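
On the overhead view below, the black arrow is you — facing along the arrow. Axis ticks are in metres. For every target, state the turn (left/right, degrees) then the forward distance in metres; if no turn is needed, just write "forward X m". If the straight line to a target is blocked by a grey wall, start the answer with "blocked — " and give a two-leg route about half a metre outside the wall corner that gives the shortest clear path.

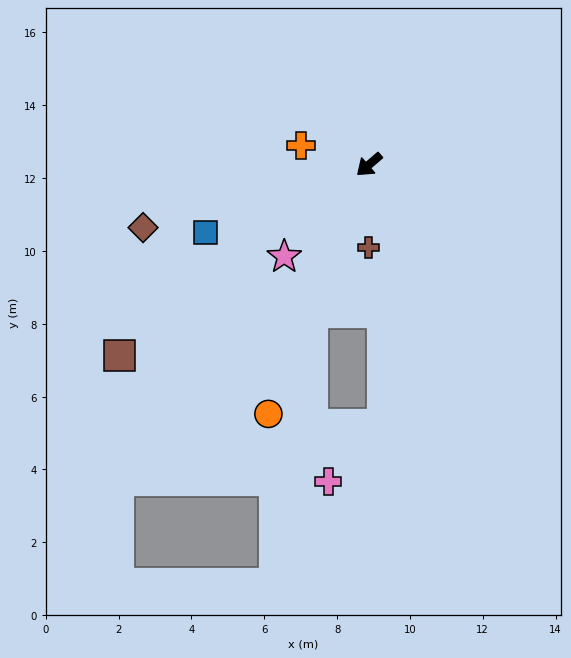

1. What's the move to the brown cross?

turn left 49°, forward 2.3 m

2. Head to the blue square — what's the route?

turn right 18°, forward 4.9 m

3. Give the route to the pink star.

turn left 7°, forward 3.4 m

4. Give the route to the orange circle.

turn left 27°, forward 7.4 m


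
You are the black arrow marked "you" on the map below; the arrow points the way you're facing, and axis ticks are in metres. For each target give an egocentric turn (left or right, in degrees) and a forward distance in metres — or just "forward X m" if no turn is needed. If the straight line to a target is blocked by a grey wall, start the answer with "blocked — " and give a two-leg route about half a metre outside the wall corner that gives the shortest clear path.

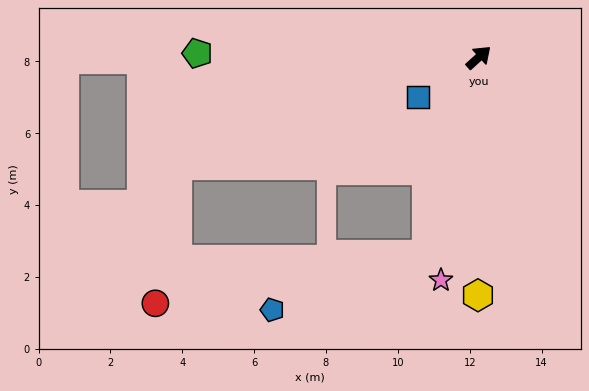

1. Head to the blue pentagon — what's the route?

blocked — turn right 147°, forward 5.7 m, then turn right 56°, forward 4.6 m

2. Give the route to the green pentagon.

turn left 137°, forward 7.8 m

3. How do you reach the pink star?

turn right 142°, forward 6.3 m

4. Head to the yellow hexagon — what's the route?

turn right 132°, forward 6.6 m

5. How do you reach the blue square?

turn left 171°, forward 2.0 m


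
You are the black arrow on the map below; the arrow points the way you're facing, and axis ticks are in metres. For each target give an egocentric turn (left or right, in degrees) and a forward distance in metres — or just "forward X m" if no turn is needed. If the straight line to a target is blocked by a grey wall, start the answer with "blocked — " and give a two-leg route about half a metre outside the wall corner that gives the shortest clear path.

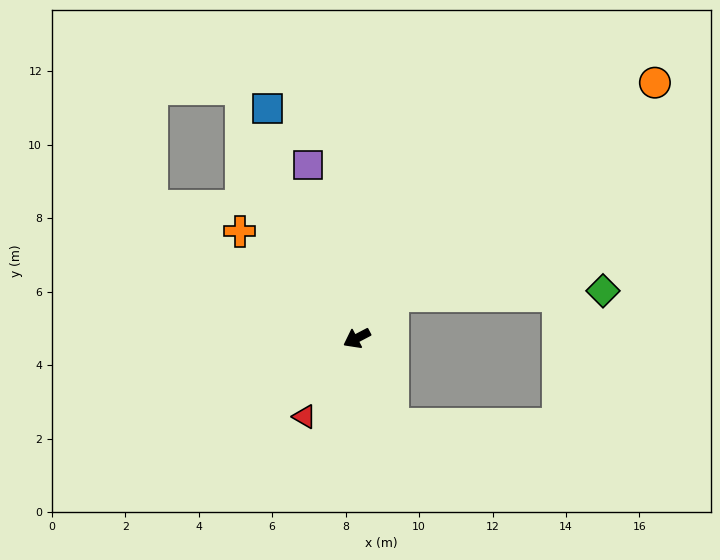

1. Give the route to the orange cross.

turn right 70°, forward 4.3 m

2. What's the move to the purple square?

turn right 102°, forward 4.9 m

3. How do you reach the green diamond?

blocked — turn right 159°, forward 1.5 m, then turn right 47°, forward 5.7 m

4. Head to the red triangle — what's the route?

turn left 29°, forward 2.6 m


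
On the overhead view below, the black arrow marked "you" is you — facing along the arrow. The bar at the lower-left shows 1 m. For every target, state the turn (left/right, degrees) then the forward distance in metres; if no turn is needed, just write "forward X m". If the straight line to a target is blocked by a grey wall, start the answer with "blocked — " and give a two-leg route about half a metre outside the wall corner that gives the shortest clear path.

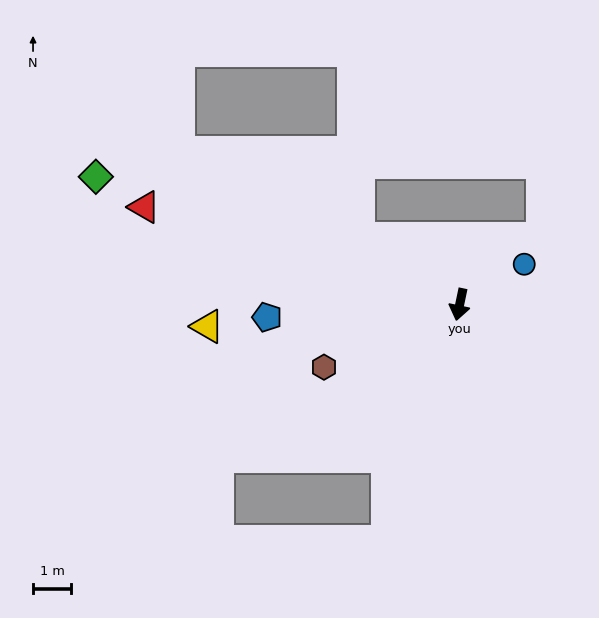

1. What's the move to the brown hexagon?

turn right 53°, forward 3.9 m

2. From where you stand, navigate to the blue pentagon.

turn right 74°, forward 5.1 m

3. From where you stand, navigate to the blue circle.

turn left 134°, forward 2.0 m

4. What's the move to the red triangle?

turn right 95°, forward 8.7 m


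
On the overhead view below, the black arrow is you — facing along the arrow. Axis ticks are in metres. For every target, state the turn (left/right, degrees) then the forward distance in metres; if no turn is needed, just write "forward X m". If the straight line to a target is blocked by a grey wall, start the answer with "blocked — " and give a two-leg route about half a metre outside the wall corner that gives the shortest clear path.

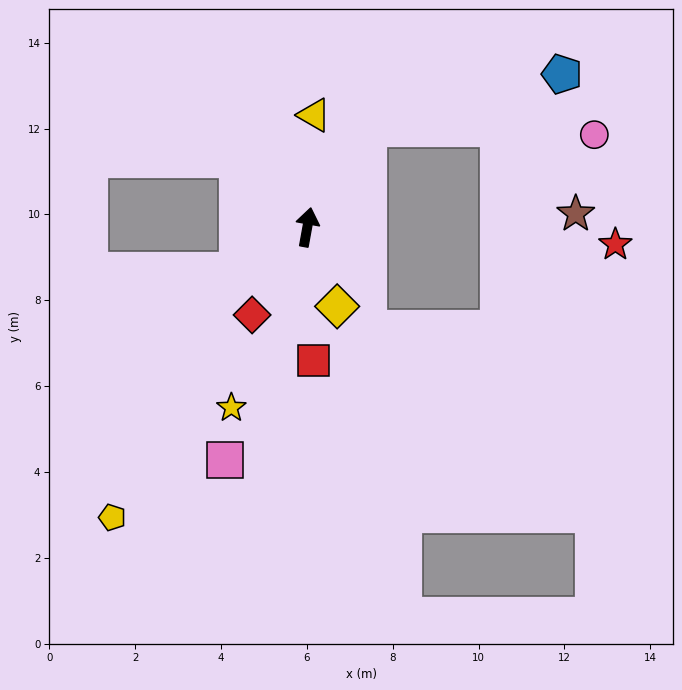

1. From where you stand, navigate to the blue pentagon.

blocked — turn right 22°, forward 2.7 m, then turn right 42°, forward 4.7 m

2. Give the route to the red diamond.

turn left 158°, forward 2.4 m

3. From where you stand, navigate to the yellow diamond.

turn right 149°, forward 2.0 m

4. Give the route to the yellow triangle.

turn left 7°, forward 2.6 m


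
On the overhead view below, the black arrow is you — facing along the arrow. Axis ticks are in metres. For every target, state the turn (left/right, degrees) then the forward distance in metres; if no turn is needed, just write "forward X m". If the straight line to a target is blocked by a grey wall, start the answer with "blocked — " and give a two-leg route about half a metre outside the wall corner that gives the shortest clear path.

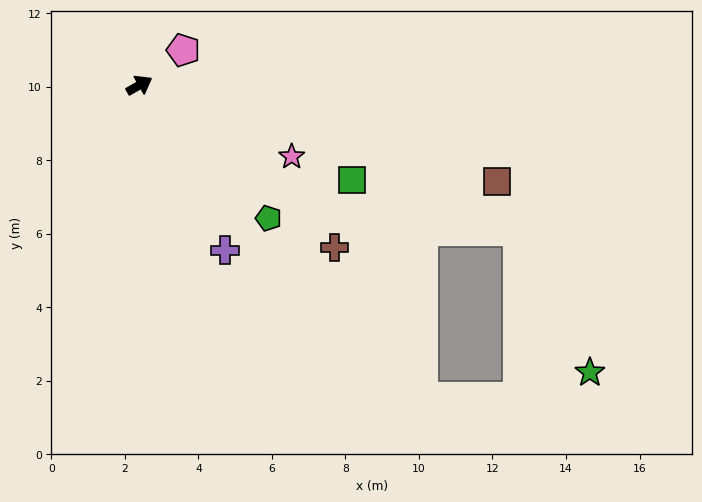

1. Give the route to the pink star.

turn right 55°, forward 4.6 m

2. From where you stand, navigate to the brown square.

turn right 45°, forward 10.1 m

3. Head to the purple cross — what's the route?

turn right 92°, forward 5.1 m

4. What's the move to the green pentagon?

turn right 75°, forward 5.0 m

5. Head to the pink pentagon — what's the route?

turn left 9°, forward 1.5 m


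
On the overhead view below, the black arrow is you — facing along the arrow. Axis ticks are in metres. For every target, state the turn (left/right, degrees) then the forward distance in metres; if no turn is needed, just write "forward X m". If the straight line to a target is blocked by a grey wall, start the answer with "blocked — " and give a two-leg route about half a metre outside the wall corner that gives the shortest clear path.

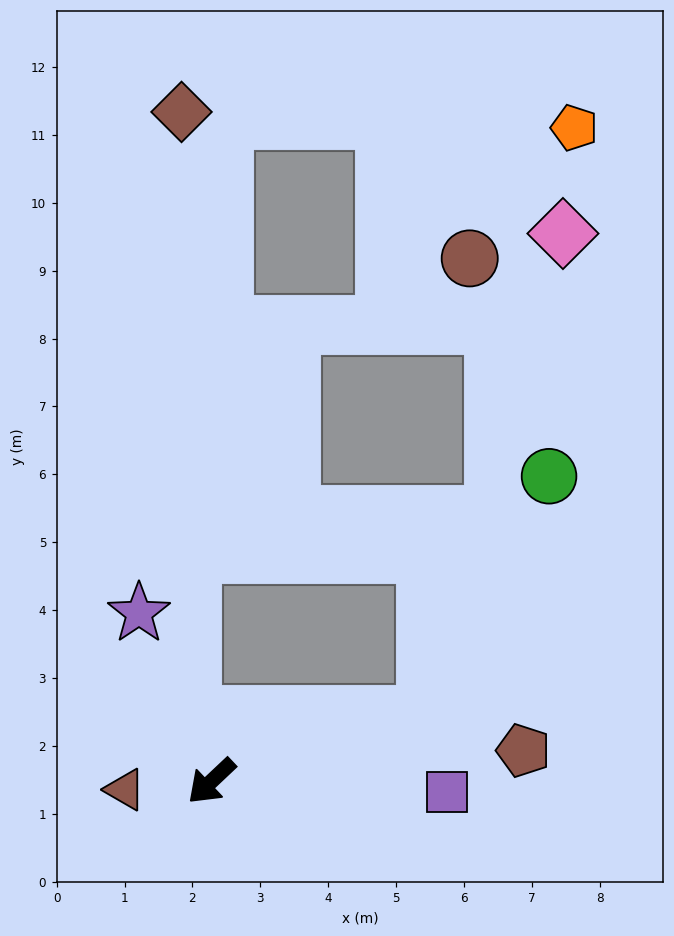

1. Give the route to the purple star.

turn right 110°, forward 2.7 m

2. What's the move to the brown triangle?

turn right 38°, forward 1.3 m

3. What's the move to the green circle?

blocked — turn left 154°, forward 3.3 m, then turn left 45°, forward 4.0 m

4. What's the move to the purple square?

turn left 134°, forward 3.5 m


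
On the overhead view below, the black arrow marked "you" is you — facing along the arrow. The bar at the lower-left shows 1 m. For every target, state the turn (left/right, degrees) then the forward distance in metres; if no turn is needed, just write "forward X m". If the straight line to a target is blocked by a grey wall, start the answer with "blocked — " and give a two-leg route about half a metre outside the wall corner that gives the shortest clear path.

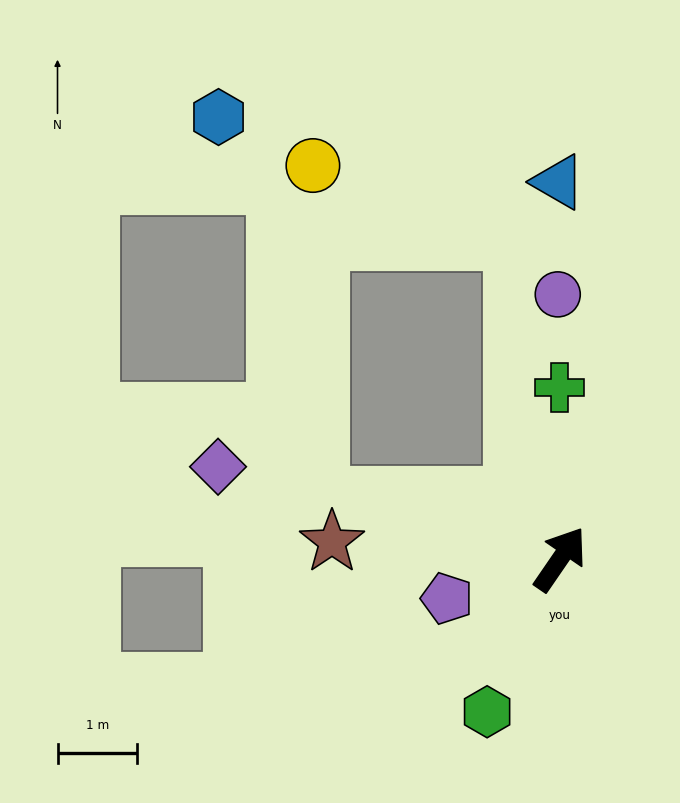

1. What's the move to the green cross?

turn left 35°, forward 2.2 m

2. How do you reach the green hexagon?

turn right 171°, forward 2.1 m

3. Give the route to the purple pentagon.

turn left 144°, forward 1.5 m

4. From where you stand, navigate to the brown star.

turn left 120°, forward 2.9 m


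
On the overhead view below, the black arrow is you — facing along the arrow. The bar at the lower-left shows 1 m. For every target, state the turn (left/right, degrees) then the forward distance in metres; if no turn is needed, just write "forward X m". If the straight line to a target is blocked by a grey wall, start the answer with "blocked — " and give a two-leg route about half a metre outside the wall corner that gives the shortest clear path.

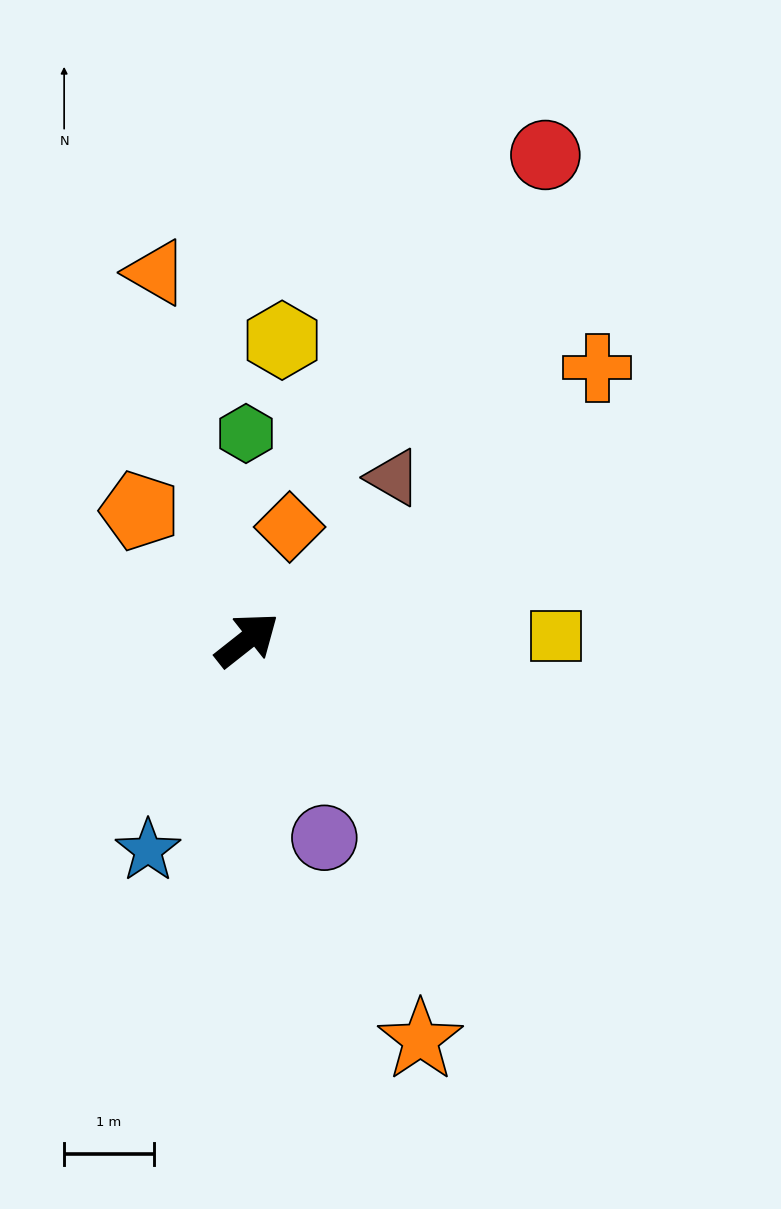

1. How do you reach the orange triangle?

turn left 66°, forward 4.2 m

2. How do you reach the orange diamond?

turn left 31°, forward 1.3 m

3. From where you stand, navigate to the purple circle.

turn right 107°, forward 2.4 m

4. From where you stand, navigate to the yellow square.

turn right 38°, forward 3.4 m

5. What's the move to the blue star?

turn right 153°, forward 2.6 m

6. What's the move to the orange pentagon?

turn left 92°, forward 1.9 m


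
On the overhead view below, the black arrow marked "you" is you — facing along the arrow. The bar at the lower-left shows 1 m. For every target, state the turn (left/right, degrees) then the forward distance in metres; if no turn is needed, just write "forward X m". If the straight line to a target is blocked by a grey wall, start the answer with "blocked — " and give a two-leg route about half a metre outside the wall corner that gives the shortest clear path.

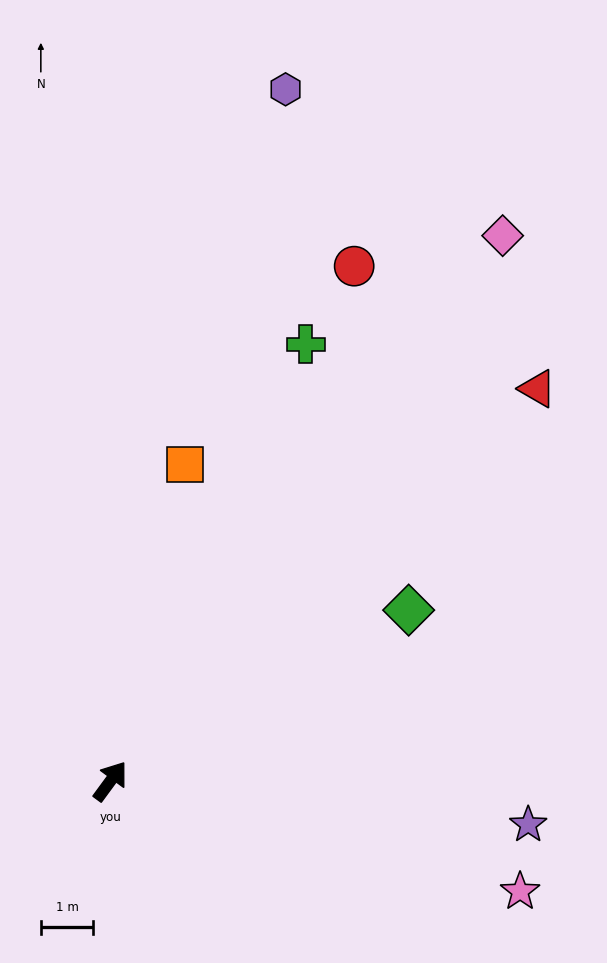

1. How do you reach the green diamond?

turn right 24°, forward 6.6 m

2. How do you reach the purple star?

turn right 60°, forward 8.0 m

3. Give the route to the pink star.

turn right 69°, forward 8.1 m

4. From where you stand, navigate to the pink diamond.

forward 12.9 m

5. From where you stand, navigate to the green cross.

turn left 12°, forward 9.2 m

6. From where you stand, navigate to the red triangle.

turn right 11°, forward 11.1 m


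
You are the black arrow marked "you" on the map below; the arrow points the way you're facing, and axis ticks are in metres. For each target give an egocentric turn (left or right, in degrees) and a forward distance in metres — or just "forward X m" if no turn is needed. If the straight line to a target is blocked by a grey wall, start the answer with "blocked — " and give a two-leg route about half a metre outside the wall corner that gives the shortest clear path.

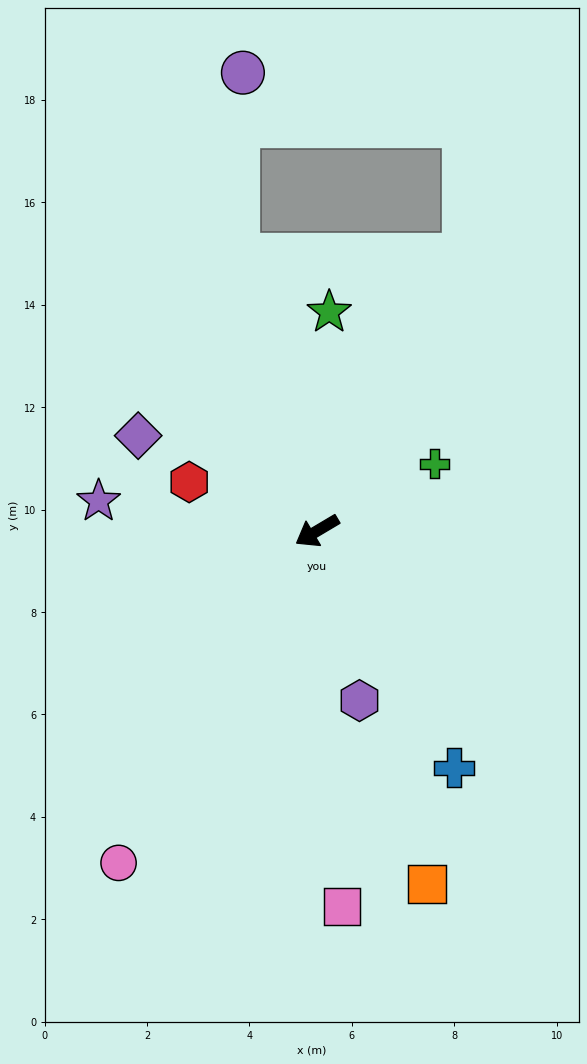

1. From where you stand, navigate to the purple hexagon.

turn left 73°, forward 3.4 m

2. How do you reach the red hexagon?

turn right 52°, forward 2.7 m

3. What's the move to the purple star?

turn right 39°, forward 4.3 m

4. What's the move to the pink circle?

turn left 28°, forward 7.6 m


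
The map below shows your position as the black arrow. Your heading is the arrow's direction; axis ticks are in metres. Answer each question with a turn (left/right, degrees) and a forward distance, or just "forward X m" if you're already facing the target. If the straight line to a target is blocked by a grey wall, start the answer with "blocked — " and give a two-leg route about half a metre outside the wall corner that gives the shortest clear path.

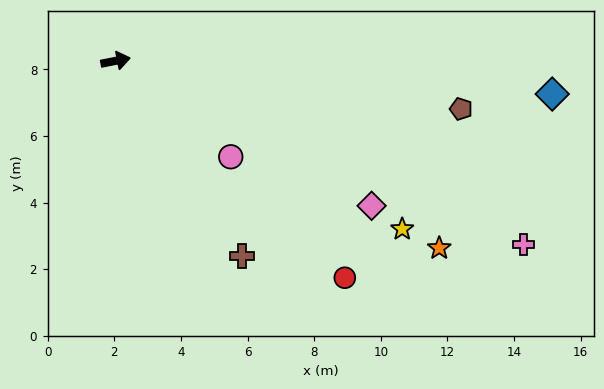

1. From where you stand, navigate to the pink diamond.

turn right 41°, forward 8.8 m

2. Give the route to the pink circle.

turn right 51°, forward 4.5 m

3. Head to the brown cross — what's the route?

turn right 68°, forward 7.0 m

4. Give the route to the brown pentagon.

turn right 19°, forward 10.5 m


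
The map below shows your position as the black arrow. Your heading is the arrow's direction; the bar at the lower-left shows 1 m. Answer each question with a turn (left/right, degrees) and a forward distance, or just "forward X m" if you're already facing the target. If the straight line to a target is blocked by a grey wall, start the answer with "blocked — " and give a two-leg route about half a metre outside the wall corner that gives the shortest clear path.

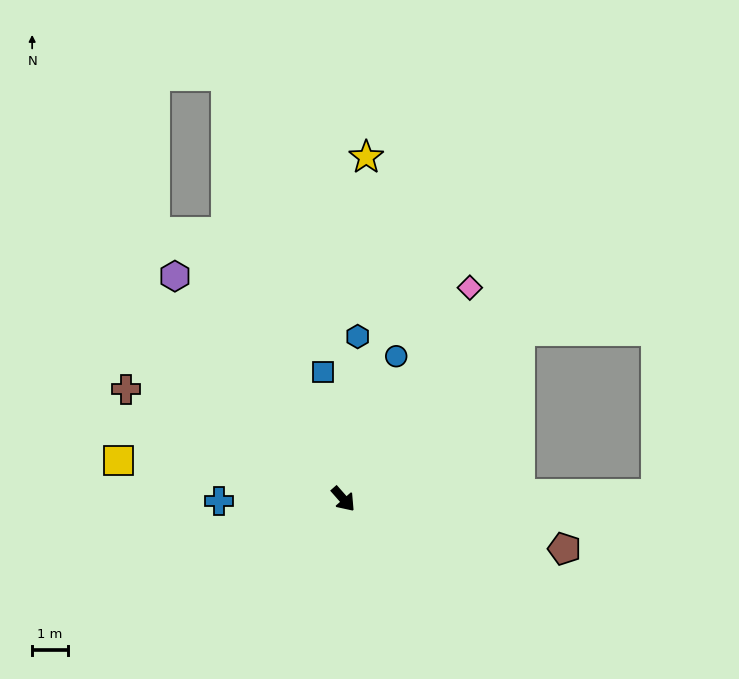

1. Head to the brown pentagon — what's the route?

turn left 36°, forward 6.3 m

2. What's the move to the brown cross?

turn right 158°, forward 6.8 m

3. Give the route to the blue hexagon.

turn left 134°, forward 4.5 m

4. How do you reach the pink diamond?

turn left 108°, forward 6.8 m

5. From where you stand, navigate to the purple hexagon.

turn left 176°, forward 7.8 m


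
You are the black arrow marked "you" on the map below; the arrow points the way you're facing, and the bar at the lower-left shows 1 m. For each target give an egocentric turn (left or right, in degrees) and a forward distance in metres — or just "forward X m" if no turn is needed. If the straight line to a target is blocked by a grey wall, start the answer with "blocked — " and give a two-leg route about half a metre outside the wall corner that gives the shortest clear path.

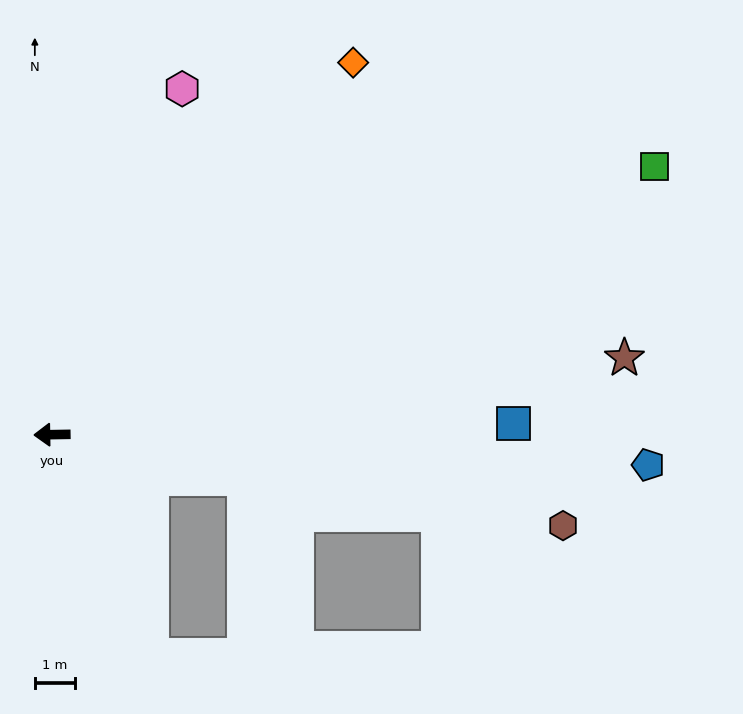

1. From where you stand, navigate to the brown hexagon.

turn left 169°, forward 12.8 m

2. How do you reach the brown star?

turn right 173°, forward 14.3 m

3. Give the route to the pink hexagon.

turn right 112°, forward 9.1 m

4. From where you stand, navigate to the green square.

turn right 157°, forward 16.3 m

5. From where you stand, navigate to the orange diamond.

turn right 130°, forward 11.8 m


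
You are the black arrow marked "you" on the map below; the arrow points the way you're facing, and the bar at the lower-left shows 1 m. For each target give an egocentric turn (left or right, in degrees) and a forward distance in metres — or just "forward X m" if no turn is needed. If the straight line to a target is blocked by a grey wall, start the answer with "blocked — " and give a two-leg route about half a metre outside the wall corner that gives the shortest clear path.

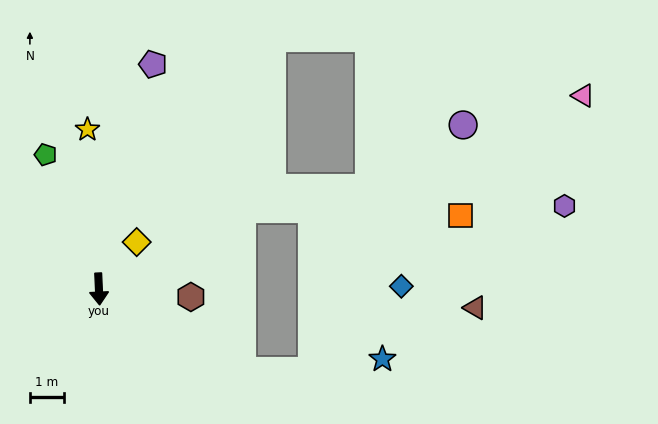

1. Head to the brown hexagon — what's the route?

turn left 82°, forward 2.7 m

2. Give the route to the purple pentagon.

turn left 164°, forward 6.8 m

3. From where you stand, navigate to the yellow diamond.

turn left 139°, forward 1.8 m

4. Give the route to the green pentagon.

turn right 161°, forward 4.3 m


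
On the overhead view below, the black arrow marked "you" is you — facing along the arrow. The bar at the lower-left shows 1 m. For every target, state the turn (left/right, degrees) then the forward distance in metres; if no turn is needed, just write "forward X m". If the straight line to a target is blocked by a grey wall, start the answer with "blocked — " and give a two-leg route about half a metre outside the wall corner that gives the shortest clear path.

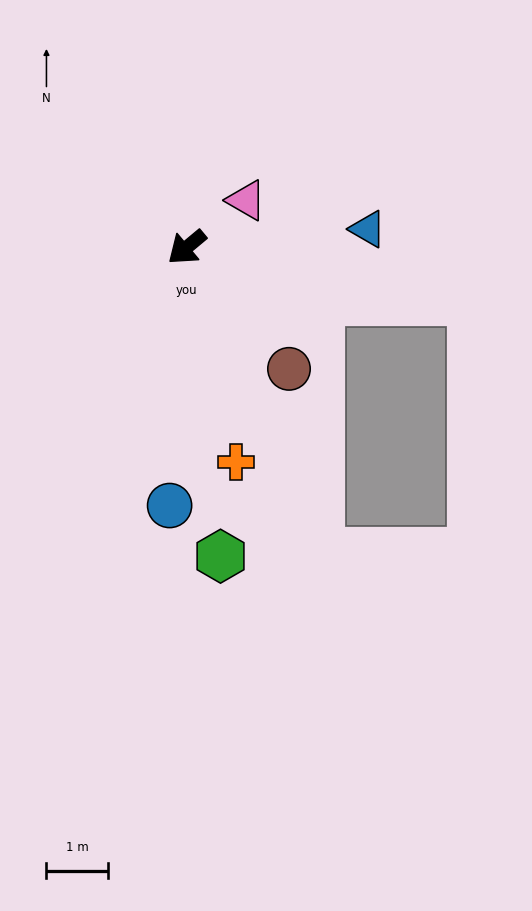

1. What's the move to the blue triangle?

turn left 146°, forward 2.9 m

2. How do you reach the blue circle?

turn left 46°, forward 4.2 m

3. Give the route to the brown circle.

turn left 90°, forward 2.6 m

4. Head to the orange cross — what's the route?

turn left 63°, forward 3.6 m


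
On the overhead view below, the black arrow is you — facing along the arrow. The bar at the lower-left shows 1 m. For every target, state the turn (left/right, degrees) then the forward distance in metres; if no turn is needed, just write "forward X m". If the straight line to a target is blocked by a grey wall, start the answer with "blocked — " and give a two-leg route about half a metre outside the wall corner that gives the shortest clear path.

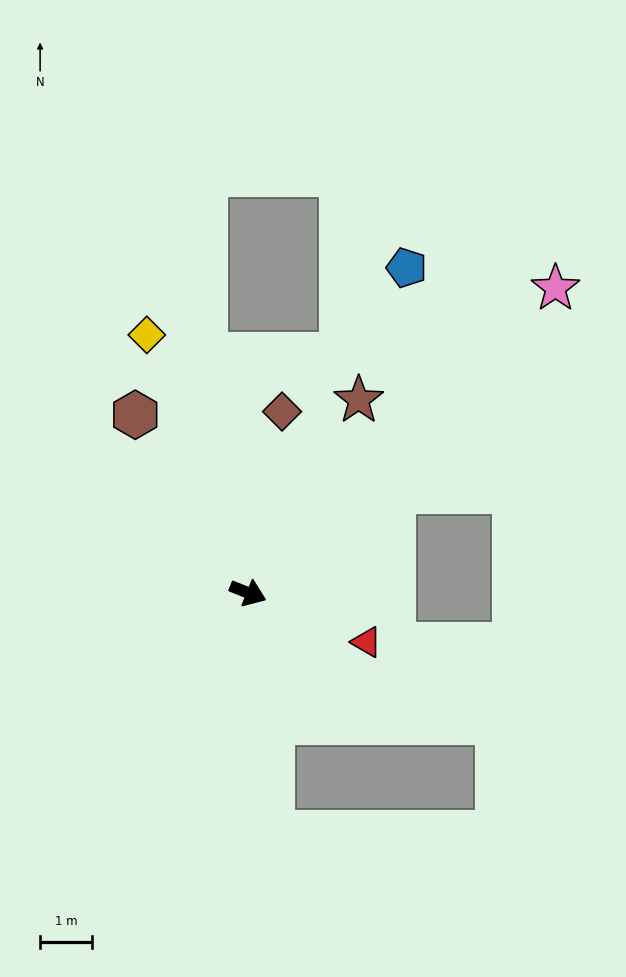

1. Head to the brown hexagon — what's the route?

turn left 144°, forward 4.1 m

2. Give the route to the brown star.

turn left 82°, forward 4.3 m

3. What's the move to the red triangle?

forward 2.5 m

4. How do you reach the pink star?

turn left 67°, forward 8.4 m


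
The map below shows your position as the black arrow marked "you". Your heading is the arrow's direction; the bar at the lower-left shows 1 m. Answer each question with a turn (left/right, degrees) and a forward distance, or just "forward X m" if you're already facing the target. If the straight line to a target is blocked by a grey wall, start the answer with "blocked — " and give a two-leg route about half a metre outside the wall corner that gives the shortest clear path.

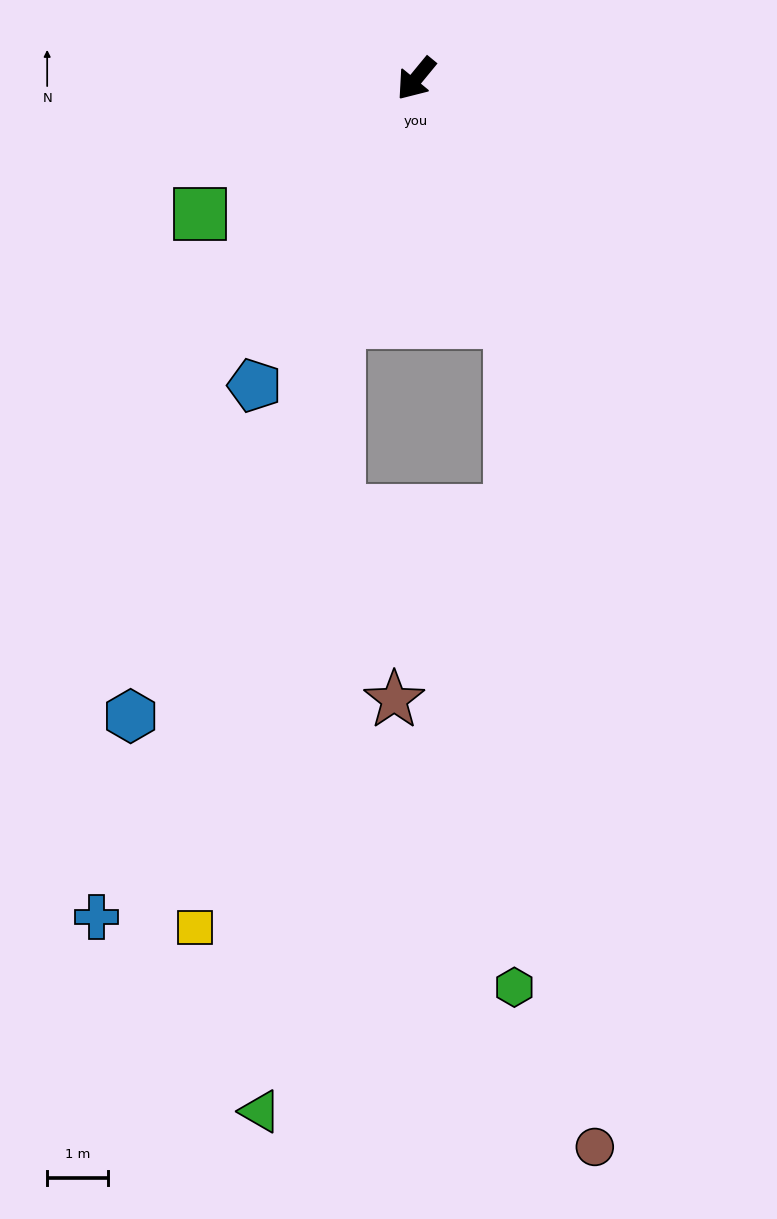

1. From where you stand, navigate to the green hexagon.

blocked — turn left 60°, forward 4.3 m, then turn right 20°, forward 10.9 m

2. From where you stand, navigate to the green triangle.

blocked — turn left 22°, forward 4.2 m, then turn left 12°, forward 13.0 m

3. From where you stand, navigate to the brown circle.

blocked — turn left 60°, forward 4.3 m, then turn right 15°, forward 13.6 m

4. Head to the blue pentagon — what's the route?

turn left 12°, forward 5.7 m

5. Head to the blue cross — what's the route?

turn left 19°, forward 14.7 m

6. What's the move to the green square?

turn right 19°, forward 4.2 m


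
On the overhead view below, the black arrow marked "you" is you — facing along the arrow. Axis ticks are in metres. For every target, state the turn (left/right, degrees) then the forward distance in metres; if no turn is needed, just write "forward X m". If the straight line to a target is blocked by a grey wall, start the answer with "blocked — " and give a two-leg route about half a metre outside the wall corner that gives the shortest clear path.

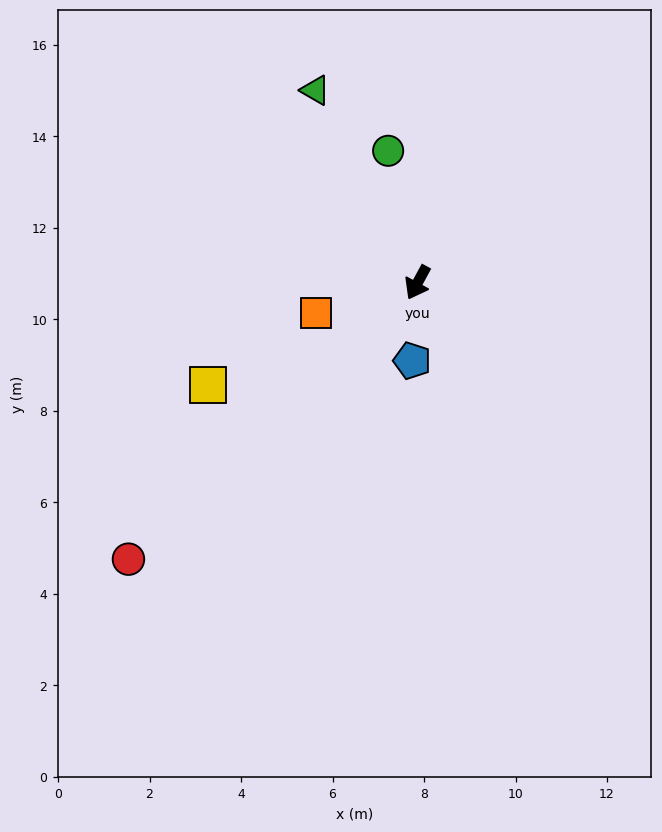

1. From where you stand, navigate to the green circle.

turn right 139°, forward 3.0 m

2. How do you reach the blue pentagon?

turn left 25°, forward 1.7 m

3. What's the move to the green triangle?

turn right 123°, forward 4.8 m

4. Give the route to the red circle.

turn right 18°, forward 8.7 m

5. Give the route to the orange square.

turn right 45°, forward 2.3 m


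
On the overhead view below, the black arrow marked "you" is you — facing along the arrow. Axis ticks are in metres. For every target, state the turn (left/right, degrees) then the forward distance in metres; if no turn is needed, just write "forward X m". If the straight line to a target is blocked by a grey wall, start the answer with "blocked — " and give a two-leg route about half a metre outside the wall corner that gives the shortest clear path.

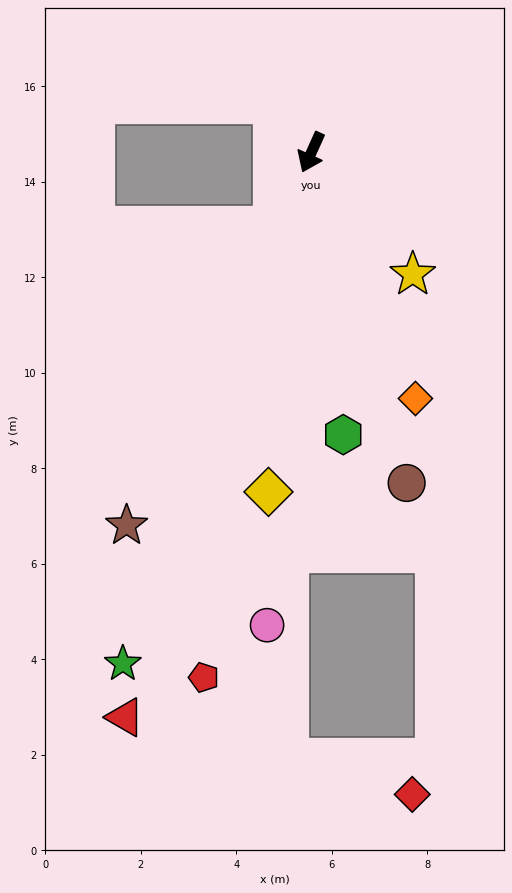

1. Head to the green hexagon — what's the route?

turn left 31°, forward 5.9 m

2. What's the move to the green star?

turn left 4°, forward 11.4 m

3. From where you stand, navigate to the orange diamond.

turn left 47°, forward 5.6 m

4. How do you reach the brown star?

turn right 2°, forward 8.7 m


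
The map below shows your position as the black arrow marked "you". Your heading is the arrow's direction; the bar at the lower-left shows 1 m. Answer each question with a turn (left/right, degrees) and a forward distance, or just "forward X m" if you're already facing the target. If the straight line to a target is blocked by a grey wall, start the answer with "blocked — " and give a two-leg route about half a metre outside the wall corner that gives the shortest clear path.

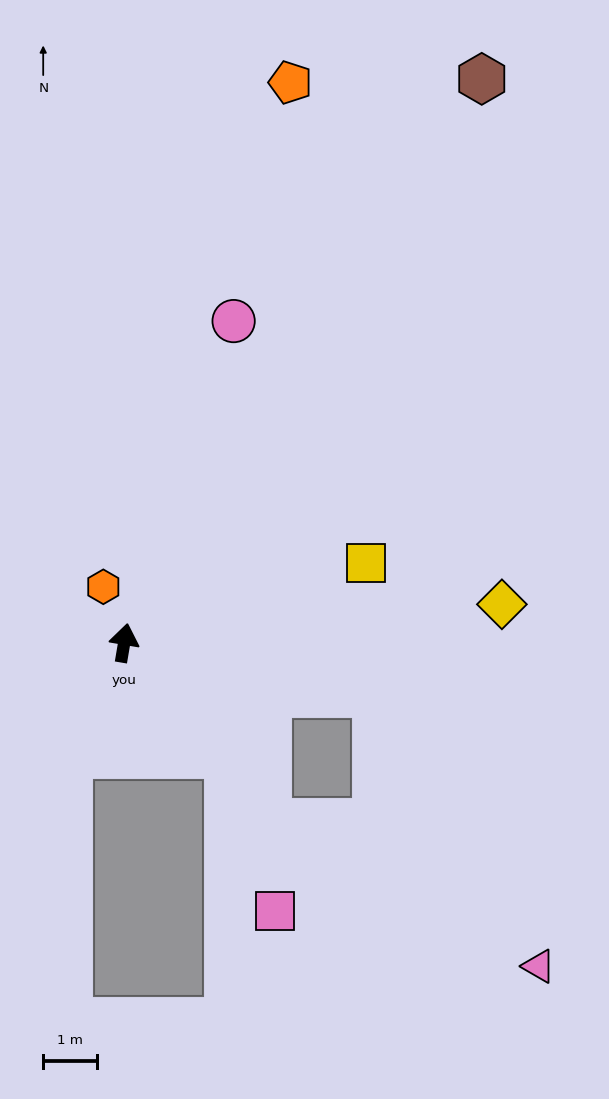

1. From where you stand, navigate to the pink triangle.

blocked — turn right 92°, forward 4.7 m, then turn right 47°, forward 5.9 m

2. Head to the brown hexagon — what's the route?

turn right 23°, forward 12.4 m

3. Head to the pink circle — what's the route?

turn right 9°, forward 6.3 m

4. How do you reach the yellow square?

turn right 62°, forward 4.7 m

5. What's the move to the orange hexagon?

turn left 30°, forward 1.1 m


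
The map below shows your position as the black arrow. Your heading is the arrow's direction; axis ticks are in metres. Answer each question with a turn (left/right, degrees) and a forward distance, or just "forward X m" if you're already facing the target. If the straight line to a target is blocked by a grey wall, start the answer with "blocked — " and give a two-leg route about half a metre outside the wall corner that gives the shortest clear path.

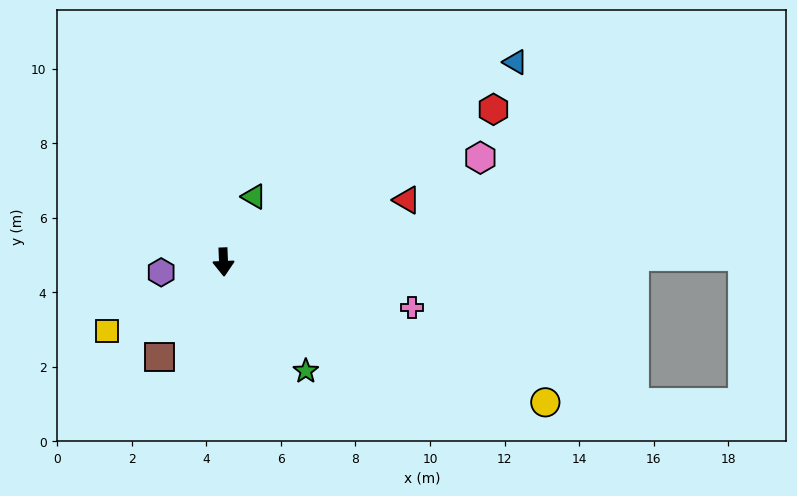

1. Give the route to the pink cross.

turn left 74°, forward 5.2 m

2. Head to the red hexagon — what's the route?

turn left 117°, forward 8.3 m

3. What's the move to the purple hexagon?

turn right 83°, forward 1.7 m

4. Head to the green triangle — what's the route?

turn left 153°, forward 1.9 m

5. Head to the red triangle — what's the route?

turn left 106°, forward 5.2 m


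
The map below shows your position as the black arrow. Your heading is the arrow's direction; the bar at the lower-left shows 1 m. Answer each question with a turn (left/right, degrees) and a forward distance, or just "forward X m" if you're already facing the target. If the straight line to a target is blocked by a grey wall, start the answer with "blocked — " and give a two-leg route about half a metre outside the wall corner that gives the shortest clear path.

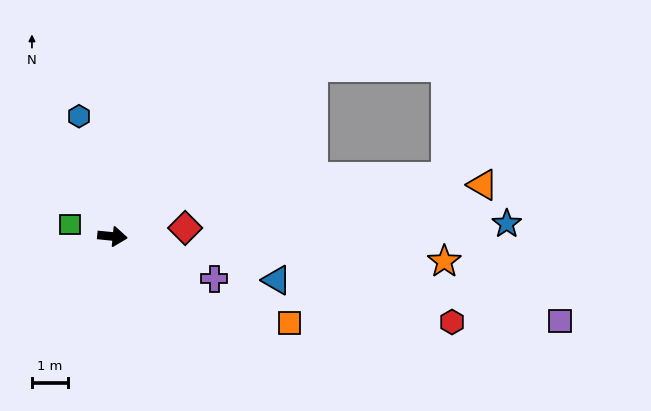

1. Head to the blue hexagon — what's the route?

turn left 111°, forward 3.5 m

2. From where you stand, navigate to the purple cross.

turn right 17°, forward 3.1 m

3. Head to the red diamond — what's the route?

turn left 12°, forward 2.0 m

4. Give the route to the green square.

turn left 170°, forward 1.2 m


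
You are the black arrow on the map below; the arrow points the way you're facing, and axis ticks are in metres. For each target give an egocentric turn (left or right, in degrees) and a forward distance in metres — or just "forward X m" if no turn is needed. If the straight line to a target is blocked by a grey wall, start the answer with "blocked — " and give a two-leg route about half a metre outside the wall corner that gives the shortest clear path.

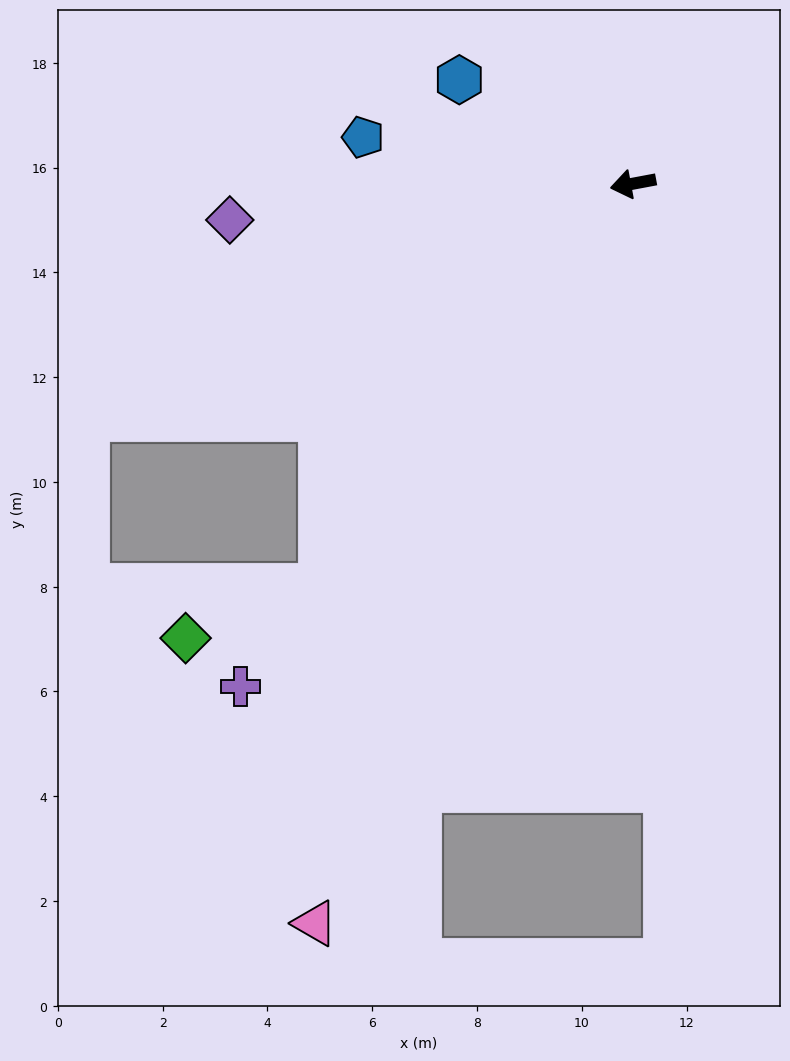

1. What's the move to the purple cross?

turn left 41°, forward 12.2 m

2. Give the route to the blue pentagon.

turn right 20°, forward 5.2 m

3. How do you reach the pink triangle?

turn left 56°, forward 15.4 m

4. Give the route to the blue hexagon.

turn right 42°, forward 3.9 m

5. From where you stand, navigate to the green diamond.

blocked — turn left 42°, forward 9.7 m, then turn right 31°, forward 2.8 m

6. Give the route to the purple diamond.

turn right 5°, forward 7.7 m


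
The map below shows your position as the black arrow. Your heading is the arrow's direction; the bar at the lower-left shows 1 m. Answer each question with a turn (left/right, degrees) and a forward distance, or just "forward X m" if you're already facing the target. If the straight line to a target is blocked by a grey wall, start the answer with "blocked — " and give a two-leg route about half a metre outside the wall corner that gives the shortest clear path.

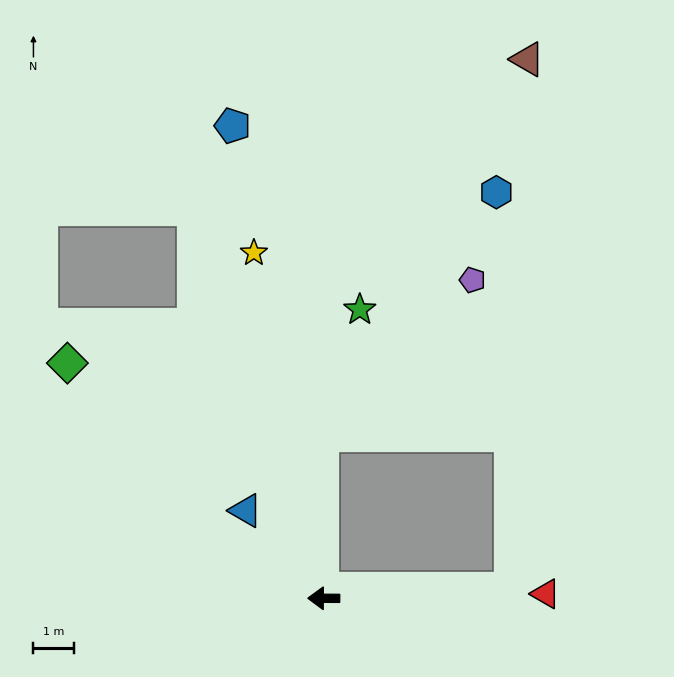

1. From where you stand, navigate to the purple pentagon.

blocked — turn right 89°, forward 4.0 m, then turn right 45°, forward 5.3 m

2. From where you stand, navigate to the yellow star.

turn right 78°, forward 8.6 m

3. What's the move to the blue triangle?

turn right 48°, forward 2.9 m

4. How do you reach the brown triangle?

blocked — turn right 89°, forward 4.0 m, then turn right 29°, forward 10.5 m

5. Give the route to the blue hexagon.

blocked — turn right 89°, forward 4.0 m, then turn right 36°, forward 7.3 m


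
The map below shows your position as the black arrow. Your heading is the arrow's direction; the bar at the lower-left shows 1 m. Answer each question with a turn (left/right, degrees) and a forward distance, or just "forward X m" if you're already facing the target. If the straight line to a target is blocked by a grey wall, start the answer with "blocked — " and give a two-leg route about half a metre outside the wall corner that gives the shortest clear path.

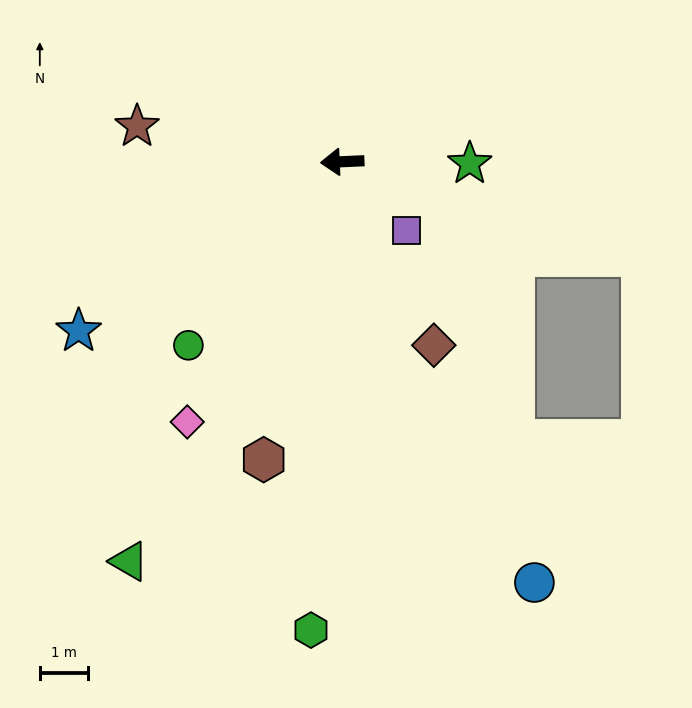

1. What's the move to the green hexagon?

turn left 84°, forward 9.7 m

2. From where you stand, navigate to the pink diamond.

turn left 57°, forward 6.3 m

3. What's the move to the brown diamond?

turn left 114°, forward 4.2 m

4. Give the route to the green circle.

turn left 47°, forward 5.0 m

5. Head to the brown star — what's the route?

turn right 12°, forward 4.3 m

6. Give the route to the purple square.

turn left 130°, forward 1.9 m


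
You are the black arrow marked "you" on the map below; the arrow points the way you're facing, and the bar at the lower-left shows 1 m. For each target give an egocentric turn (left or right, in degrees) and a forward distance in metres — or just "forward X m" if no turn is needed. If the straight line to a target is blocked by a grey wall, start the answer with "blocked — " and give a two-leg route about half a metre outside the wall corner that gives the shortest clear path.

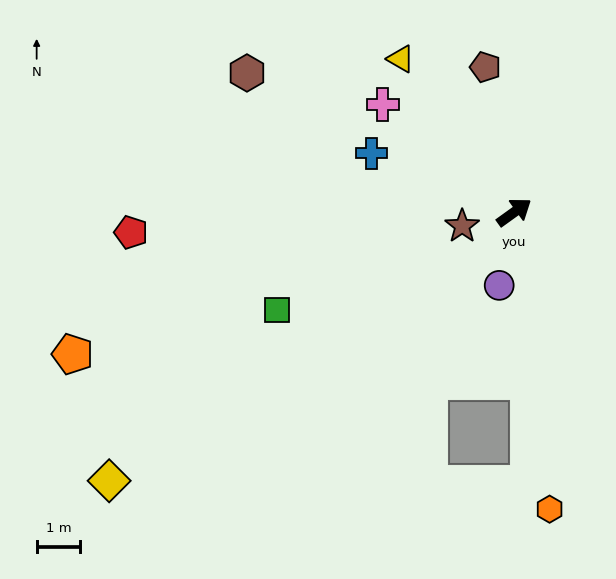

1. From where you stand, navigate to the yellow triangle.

turn left 91°, forward 4.4 m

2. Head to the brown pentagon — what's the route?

turn left 66°, forward 3.4 m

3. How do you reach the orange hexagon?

turn right 119°, forward 6.9 m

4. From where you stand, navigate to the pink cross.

turn left 105°, forward 3.9 m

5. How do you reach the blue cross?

turn left 122°, forward 3.6 m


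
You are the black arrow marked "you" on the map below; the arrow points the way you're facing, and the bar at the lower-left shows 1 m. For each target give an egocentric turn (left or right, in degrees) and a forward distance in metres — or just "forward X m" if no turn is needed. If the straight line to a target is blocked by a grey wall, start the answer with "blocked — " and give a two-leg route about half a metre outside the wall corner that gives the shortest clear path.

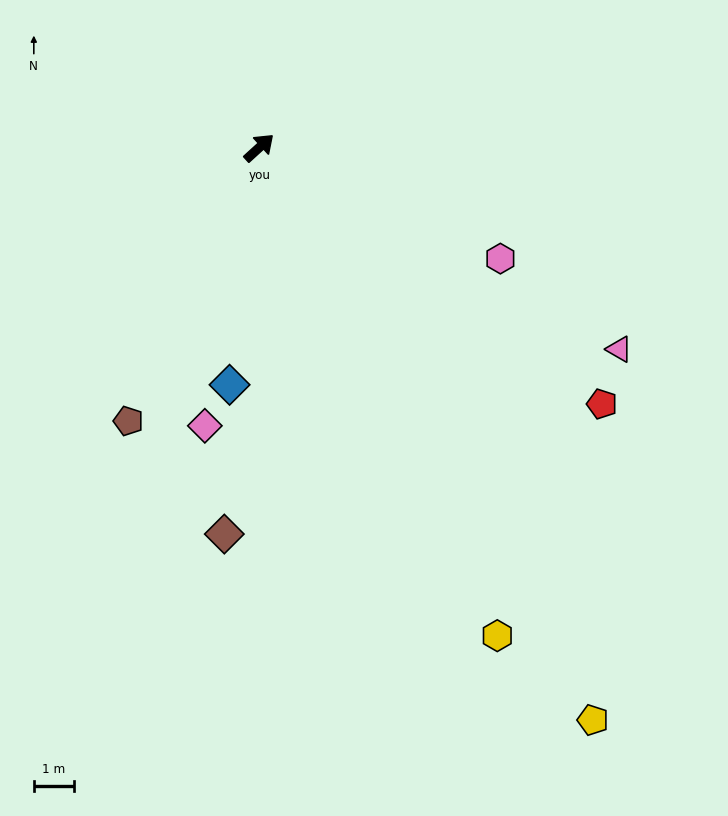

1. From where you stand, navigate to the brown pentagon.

turn right 158°, forward 7.5 m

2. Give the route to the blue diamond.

turn right 139°, forward 5.9 m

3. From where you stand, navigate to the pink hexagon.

turn right 67°, forward 6.6 m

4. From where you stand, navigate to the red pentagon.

turn right 79°, forward 10.6 m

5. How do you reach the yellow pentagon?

turn right 102°, forward 16.5 m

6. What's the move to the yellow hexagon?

turn right 106°, forward 13.5 m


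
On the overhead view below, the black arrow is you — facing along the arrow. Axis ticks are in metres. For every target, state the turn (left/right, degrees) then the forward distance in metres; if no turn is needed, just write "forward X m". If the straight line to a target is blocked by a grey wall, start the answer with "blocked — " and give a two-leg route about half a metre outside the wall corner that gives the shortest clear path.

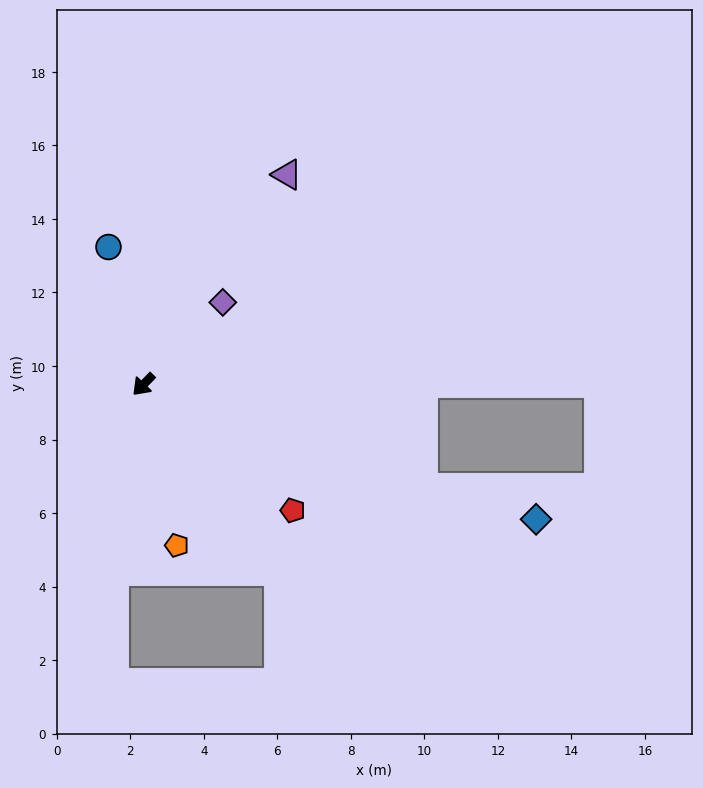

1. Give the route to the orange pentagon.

turn left 56°, forward 4.5 m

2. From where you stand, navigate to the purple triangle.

turn right 170°, forward 6.9 m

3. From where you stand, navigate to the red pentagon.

turn left 94°, forward 5.3 m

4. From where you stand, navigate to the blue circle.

turn right 122°, forward 3.9 m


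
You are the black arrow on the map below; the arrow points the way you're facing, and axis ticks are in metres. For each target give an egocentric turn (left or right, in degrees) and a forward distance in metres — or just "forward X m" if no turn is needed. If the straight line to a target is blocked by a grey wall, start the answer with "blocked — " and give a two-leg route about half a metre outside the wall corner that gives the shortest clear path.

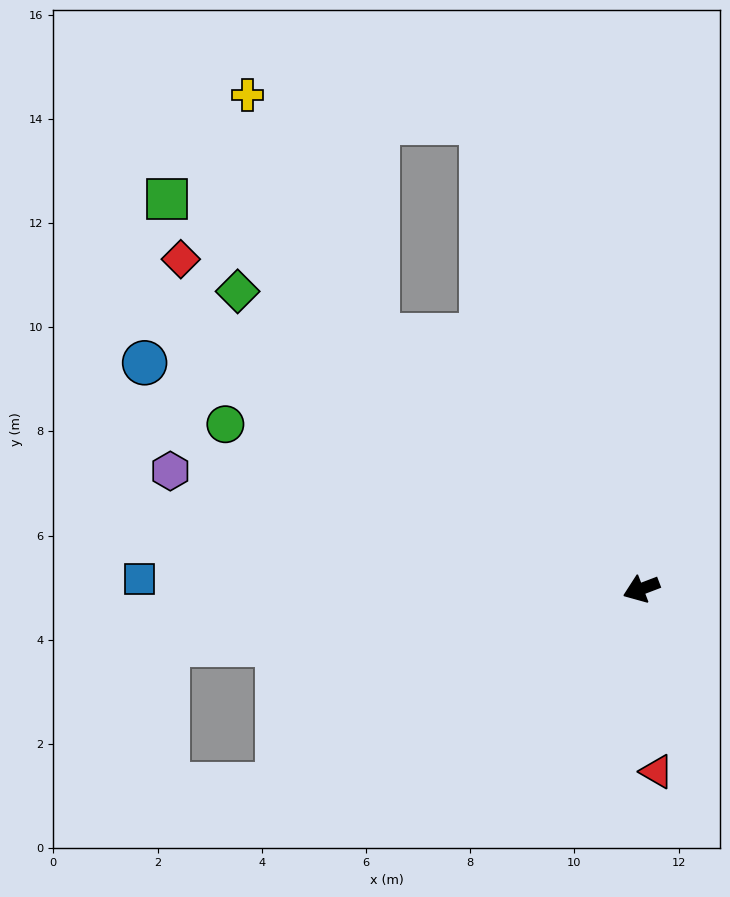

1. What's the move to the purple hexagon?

turn right 35°, forward 9.3 m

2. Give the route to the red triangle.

turn left 74°, forward 3.5 m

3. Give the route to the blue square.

turn right 22°, forward 9.6 m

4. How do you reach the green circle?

turn right 42°, forward 8.6 m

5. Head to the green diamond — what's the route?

turn right 57°, forward 9.6 m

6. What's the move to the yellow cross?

blocked — turn right 65°, forward 7.0 m, then turn right 18°, forward 5.2 m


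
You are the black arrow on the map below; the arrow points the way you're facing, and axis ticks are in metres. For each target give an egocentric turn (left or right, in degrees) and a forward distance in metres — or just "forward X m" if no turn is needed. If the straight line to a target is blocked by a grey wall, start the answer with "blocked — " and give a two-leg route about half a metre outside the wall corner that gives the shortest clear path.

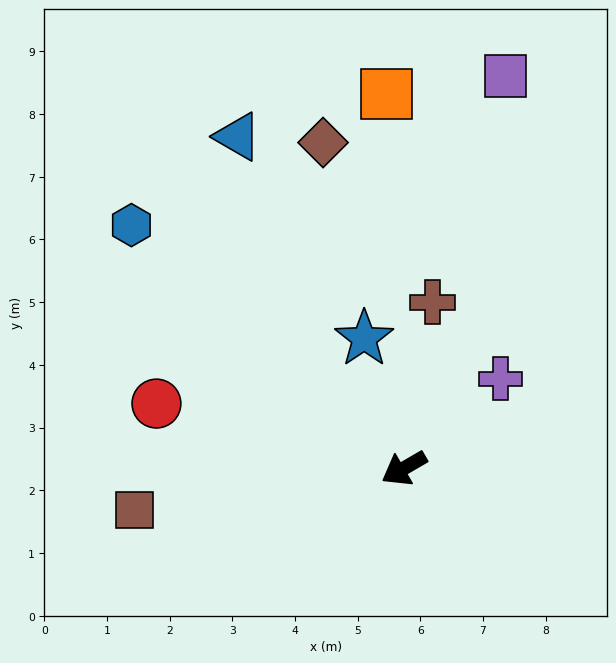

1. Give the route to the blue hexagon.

turn right 72°, forward 5.8 m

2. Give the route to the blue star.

turn right 103°, forward 2.2 m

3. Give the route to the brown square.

turn right 21°, forward 4.4 m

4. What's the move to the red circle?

turn right 45°, forward 4.1 m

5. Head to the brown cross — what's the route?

turn right 130°, forward 2.7 m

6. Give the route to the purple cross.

turn right 167°, forward 2.1 m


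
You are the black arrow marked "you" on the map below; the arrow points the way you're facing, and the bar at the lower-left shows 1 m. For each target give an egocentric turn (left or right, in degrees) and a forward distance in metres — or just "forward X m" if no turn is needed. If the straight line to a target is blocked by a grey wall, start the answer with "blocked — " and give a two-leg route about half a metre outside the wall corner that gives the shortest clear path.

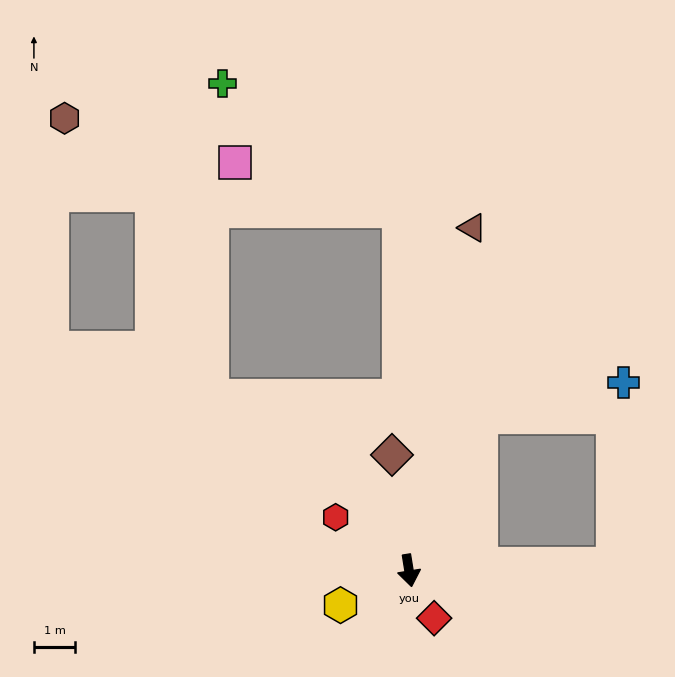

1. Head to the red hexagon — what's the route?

turn right 135°, forward 2.2 m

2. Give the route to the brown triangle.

turn left 160°, forward 8.4 m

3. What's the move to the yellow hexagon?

turn right 72°, forward 1.9 m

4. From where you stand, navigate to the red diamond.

turn left 19°, forward 1.3 m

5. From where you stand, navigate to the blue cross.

blocked — turn left 146°, forward 4.1 m, then turn right 52°, forward 3.5 m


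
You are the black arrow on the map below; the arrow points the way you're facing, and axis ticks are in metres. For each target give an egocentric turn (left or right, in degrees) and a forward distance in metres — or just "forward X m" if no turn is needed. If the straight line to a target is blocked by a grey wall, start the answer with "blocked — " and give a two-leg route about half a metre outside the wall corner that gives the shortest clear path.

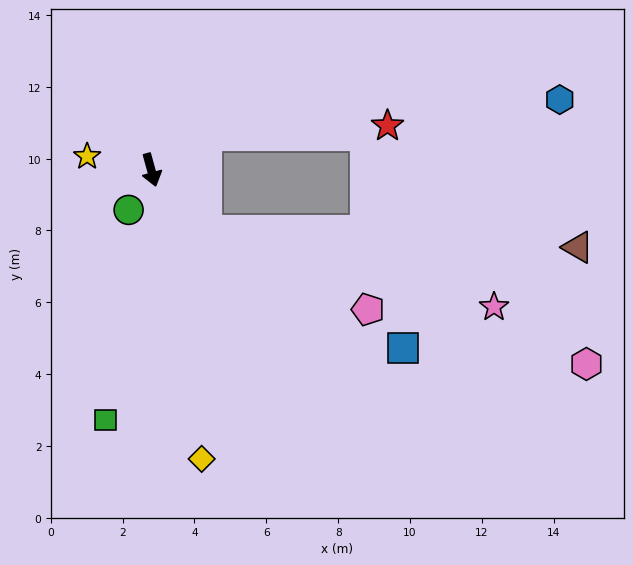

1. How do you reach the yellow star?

turn right 117°, forward 1.8 m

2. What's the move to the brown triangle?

blocked — turn left 27°, forward 2.3 m, then turn left 45°, forward 10.3 m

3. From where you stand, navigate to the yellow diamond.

turn right 5°, forward 8.2 m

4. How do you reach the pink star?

blocked — turn left 27°, forward 2.3 m, then turn left 33°, forward 8.3 m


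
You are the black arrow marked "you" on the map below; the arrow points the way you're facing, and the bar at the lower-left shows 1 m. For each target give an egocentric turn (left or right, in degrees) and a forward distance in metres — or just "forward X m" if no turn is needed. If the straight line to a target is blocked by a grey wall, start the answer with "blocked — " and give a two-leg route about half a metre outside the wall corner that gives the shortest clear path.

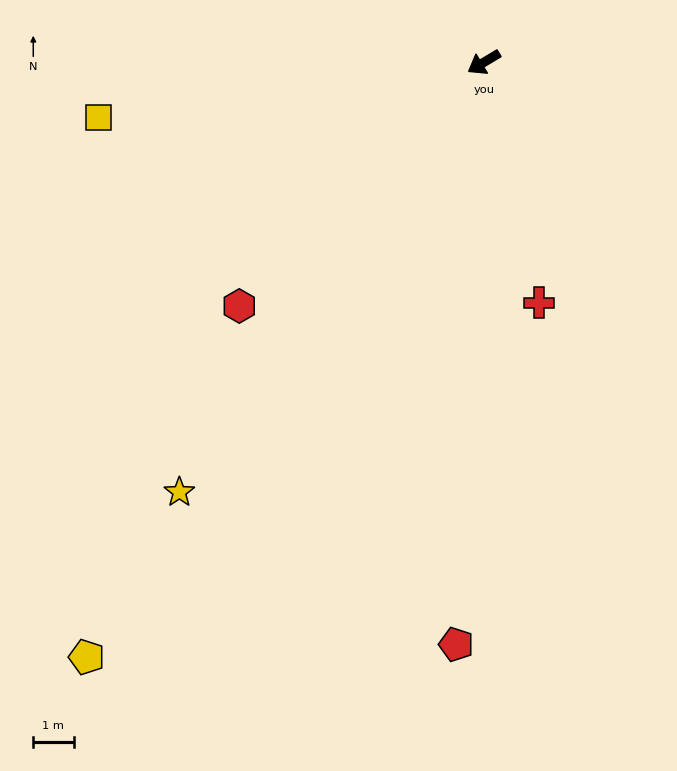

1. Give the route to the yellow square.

turn right 23°, forward 9.7 m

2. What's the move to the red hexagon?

turn left 14°, forward 8.6 m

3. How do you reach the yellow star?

turn left 24°, forward 13.1 m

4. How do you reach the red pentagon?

turn left 56°, forward 14.5 m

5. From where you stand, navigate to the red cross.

turn left 72°, forward 6.1 m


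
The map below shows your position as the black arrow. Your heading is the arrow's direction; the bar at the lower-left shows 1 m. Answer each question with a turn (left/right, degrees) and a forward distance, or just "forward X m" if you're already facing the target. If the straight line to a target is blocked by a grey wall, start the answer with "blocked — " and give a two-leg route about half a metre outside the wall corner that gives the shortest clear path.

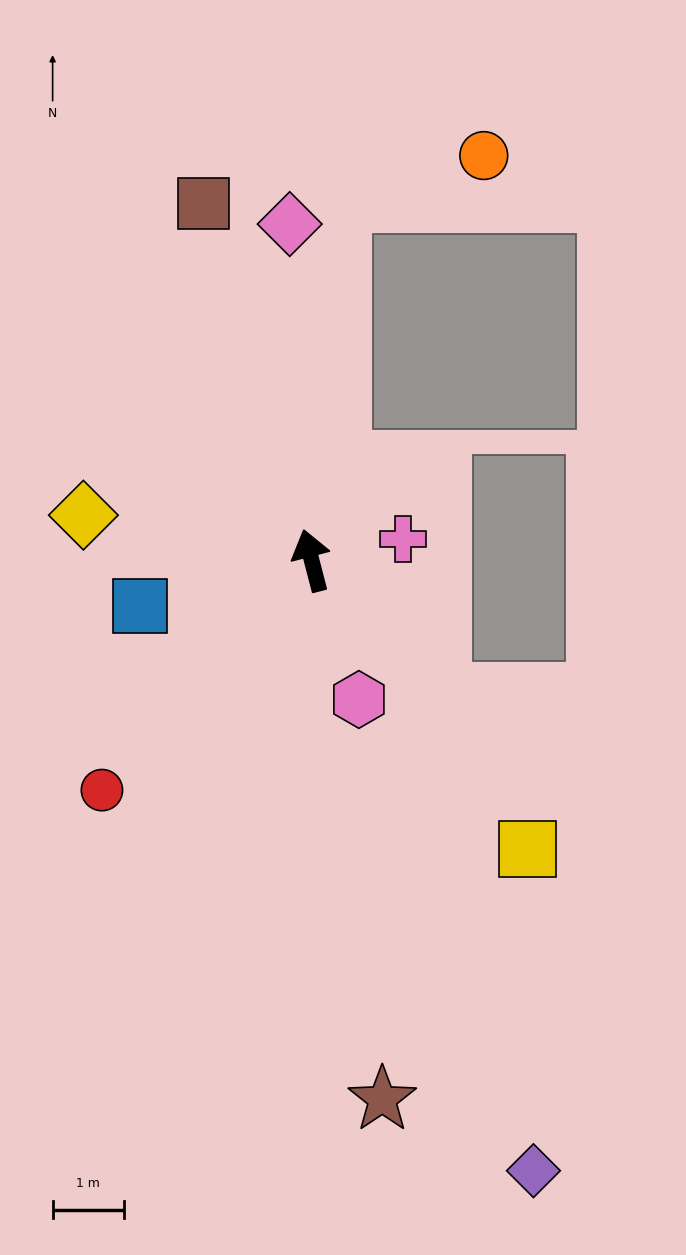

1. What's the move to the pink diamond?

turn right 11°, forward 4.7 m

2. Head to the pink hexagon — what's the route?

turn right 176°, forward 2.1 m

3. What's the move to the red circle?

turn left 123°, forward 4.4 m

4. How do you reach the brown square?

turn left 2°, forward 5.2 m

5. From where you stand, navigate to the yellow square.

turn right 158°, forward 5.1 m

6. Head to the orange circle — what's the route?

blocked — turn right 19°, forward 5.1 m, then turn right 68°, forward 2.1 m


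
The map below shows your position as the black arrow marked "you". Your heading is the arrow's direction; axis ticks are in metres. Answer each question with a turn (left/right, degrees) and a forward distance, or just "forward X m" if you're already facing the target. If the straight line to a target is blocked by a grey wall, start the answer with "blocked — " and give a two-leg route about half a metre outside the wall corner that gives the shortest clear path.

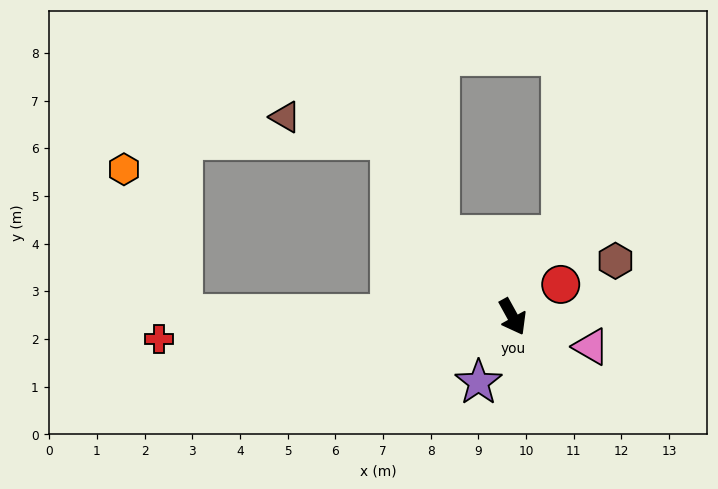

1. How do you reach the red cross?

turn right 115°, forward 7.4 m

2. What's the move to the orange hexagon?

blocked — turn right 119°, forward 6.9 m, then turn right 68°, forward 3.3 m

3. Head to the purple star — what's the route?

turn right 56°, forward 1.5 m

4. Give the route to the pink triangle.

turn left 40°, forward 1.8 m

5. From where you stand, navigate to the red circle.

turn left 95°, forward 1.2 m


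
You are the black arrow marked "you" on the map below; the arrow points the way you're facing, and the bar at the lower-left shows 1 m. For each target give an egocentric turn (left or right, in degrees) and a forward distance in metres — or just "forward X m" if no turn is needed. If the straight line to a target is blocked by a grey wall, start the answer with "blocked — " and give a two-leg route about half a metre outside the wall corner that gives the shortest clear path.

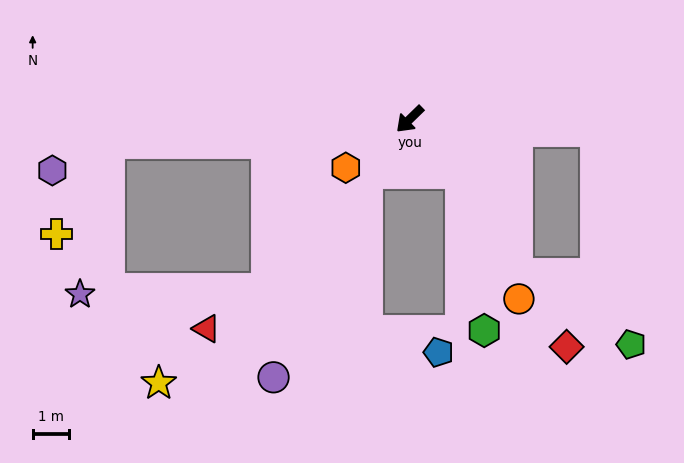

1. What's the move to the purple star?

blocked — turn right 39°, forward 8.3 m, then turn left 73°, forward 4.2 m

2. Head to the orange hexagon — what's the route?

turn right 7°, forward 2.2 m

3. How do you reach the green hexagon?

blocked — turn left 89°, forward 2.0 m, then turn right 35°, forward 4.4 m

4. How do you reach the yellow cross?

blocked — turn right 39°, forward 8.3 m, then turn left 54°, forward 2.9 m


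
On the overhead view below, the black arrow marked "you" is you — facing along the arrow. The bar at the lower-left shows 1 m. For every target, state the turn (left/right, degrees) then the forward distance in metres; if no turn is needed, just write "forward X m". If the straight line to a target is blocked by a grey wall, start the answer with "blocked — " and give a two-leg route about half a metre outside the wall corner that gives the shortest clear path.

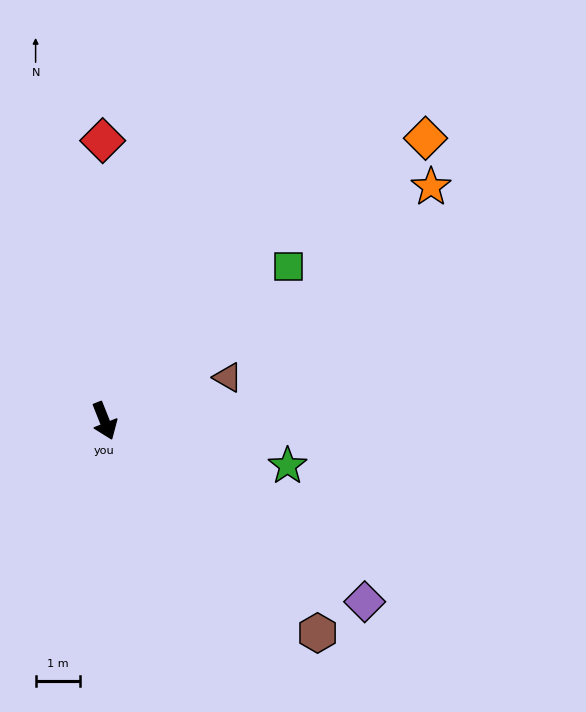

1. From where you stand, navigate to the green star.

turn left 55°, forward 4.3 m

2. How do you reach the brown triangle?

turn left 88°, forward 2.9 m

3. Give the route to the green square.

turn left 108°, forward 5.4 m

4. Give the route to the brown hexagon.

turn left 23°, forward 6.8 m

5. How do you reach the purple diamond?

turn left 34°, forward 7.1 m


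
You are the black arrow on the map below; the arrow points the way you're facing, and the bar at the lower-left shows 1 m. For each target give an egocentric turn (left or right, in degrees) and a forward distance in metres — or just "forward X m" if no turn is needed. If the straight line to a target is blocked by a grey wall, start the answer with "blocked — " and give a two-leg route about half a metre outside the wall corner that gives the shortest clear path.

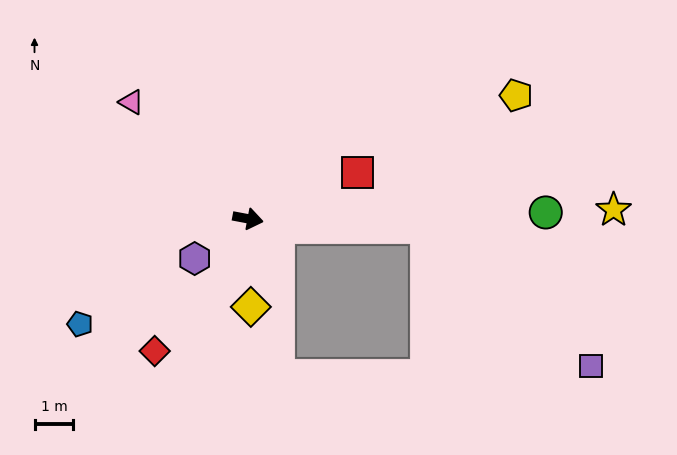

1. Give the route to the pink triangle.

turn left 146°, forward 4.2 m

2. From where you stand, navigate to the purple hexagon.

turn right 133°, forward 1.7 m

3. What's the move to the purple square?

blocked — turn left 8°, forward 4.6 m, then turn right 37°, forward 5.5 m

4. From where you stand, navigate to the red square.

turn left 34°, forward 3.0 m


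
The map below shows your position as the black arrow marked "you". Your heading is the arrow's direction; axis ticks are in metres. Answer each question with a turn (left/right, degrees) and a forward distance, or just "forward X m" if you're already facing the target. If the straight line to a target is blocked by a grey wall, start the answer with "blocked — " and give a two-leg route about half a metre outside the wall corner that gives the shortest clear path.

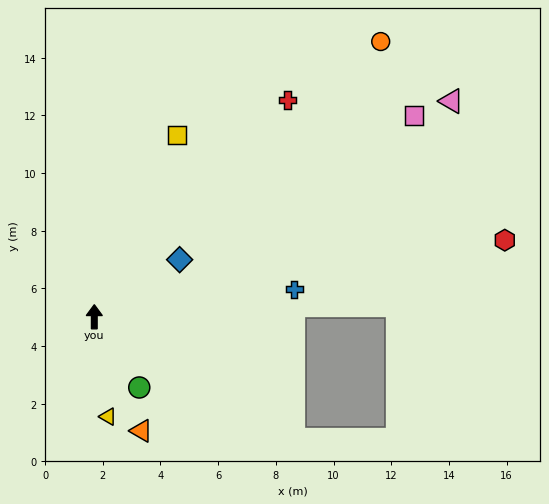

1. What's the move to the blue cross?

turn right 82°, forward 7.0 m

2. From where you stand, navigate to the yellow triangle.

turn right 172°, forward 3.5 m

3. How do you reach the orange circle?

turn right 46°, forward 13.8 m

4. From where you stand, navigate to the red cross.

turn right 42°, forward 10.1 m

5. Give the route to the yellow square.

turn right 24°, forward 6.9 m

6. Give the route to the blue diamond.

turn right 56°, forward 3.6 m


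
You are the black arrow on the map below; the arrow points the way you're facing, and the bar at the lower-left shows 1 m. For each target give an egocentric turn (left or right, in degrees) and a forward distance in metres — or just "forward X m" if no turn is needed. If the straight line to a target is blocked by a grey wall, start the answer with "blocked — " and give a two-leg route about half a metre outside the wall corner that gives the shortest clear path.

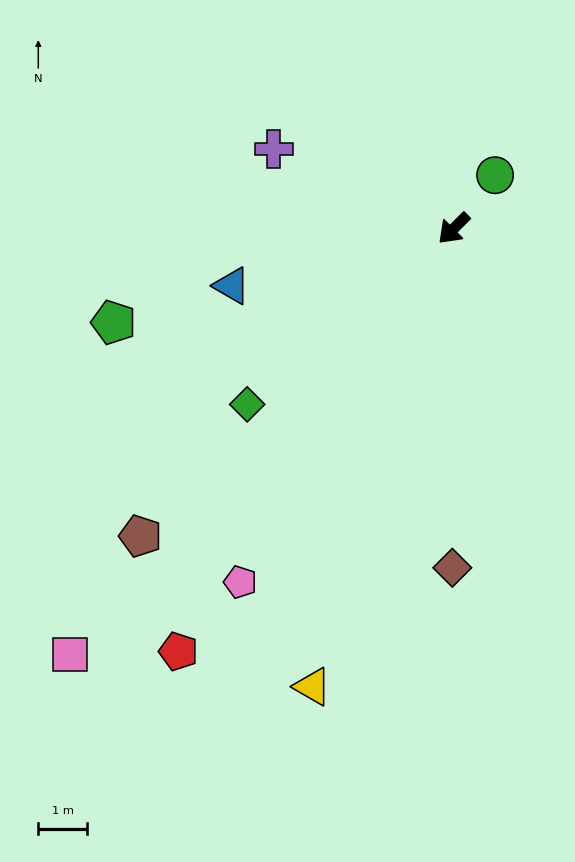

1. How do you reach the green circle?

turn right 173°, forward 1.4 m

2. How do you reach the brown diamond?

turn left 45°, forward 7.0 m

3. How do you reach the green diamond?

turn right 4°, forward 5.6 m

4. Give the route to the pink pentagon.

turn left 14°, forward 8.5 m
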